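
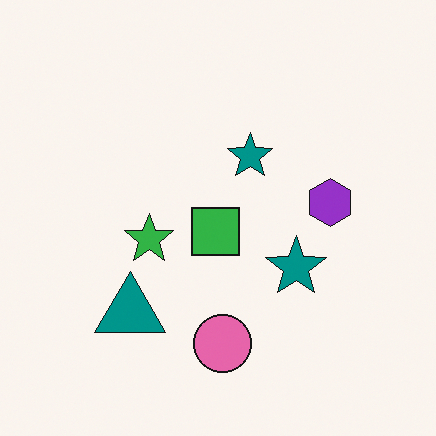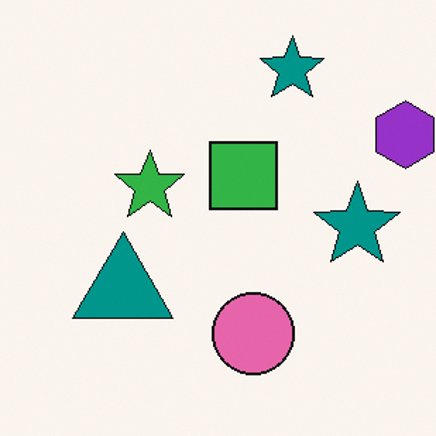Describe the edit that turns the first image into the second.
The second image is the first cropped slightly and scaled back up.

The visible shapes are larger and the field of view is narrower; shapes near the original edges may be partly or wholly outside the frame — a crop-and-rescale.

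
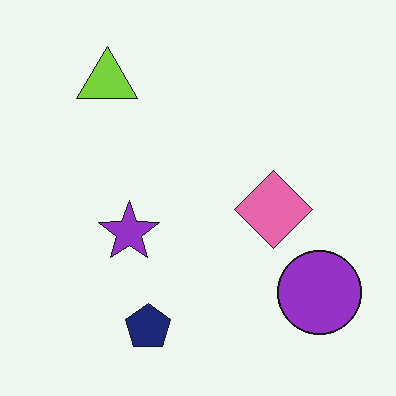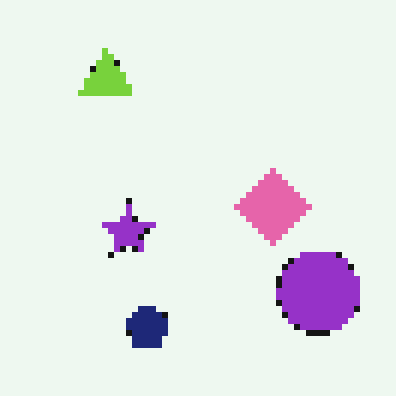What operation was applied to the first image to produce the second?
This is the original image moderately pixelated.

Shapes are reduced to large square blocks; fine edges and outlines are lost — a downscale-then-upscale (mosaic) effect.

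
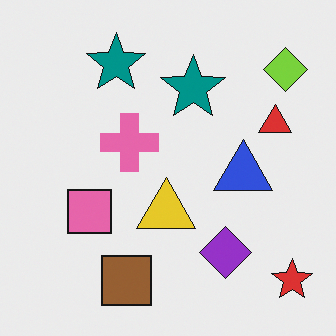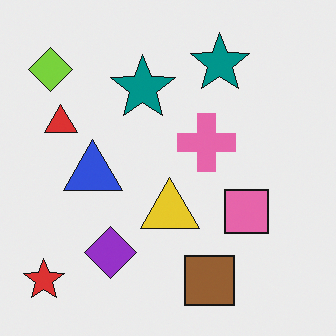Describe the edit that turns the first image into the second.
The transformation is: flipped horizontally (left ↔ right).

The red star is in the bottom-right of the first image and the bottom-left of the second — shapes on opposite sides of the vertical midline have swapped in a mirror flip.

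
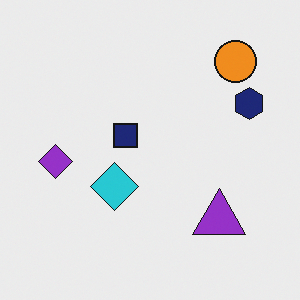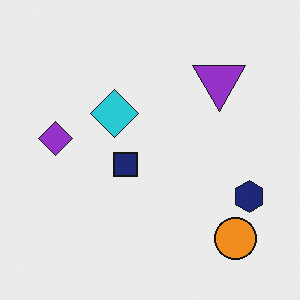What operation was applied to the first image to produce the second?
The second image is the first flipped vertically (top ↔ bottom).

The orange circle is in the top-right of the first image and the bottom-right of the second — shapes on opposite sides of the horizontal midline have swapped in a mirror flip.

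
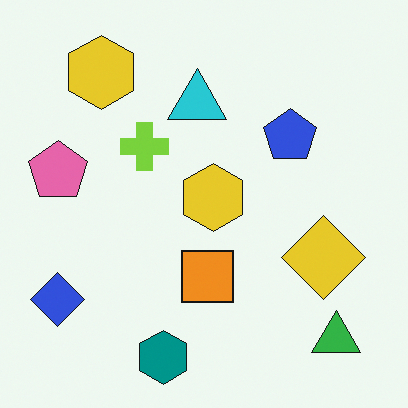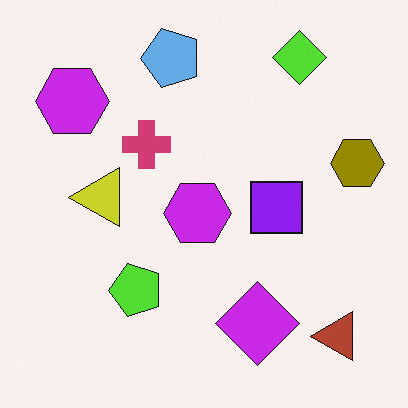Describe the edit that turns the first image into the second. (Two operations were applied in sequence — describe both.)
The second image is the first hue-shifted through roughly half the color wheel, then transposed (reflected across the top-left ↔ bottom-right diagonal).

Every shape's color has rotated by the same amount around the hue wheel — a uniform hue shift. Shapes have swapped their row and column positions — what was in the top-right is now in the bottom-left — a diagonal reflection.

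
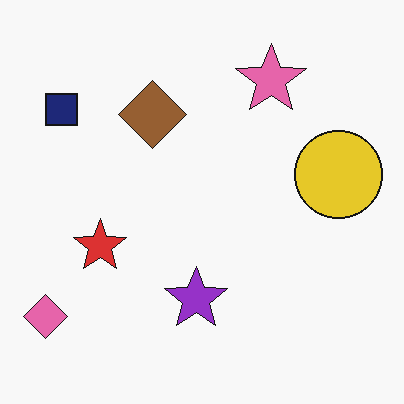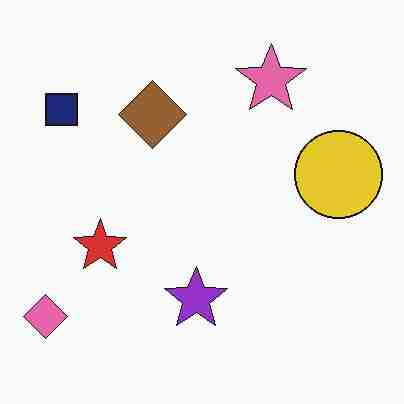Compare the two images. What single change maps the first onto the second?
It was heavily JPEG-compressed with obvious blocking artifacts.

Blocky 8×8 compression artifacts appear around shape edges and the flat background shows ringing — characteristic JPEG degradation.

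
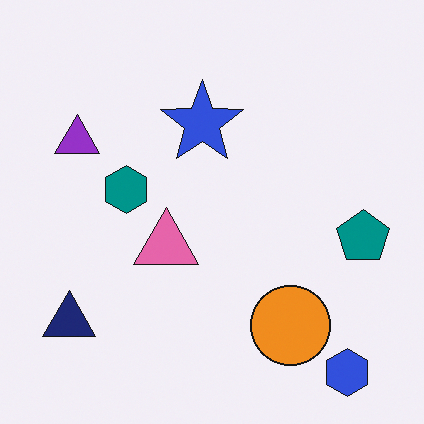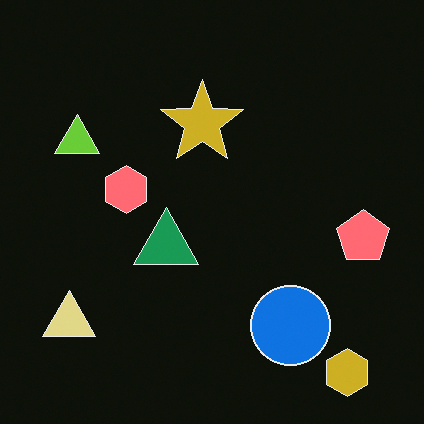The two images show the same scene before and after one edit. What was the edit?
Color-inverted (negative).

The light background has become dark and every shape's color is its complement — a photographic negative.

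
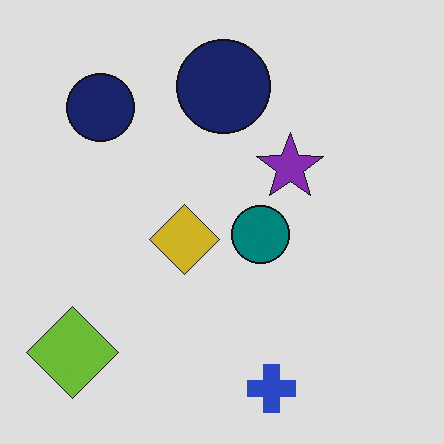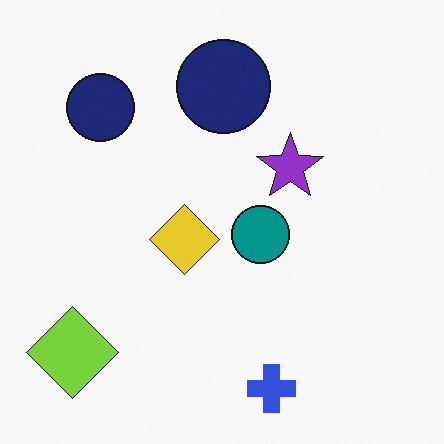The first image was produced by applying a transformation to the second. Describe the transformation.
It was darkened a little.

Every pixel — background and shapes alike — is uniformly darkened.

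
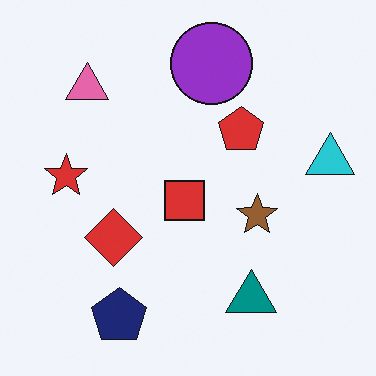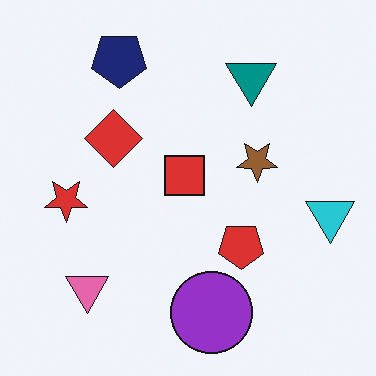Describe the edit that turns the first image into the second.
Flipped vertically (top ↔ bottom).

The navy pentagon is in the bottom-left of the first image and the top-left of the second — shapes on opposite sides of the horizontal midline have swapped in a mirror flip.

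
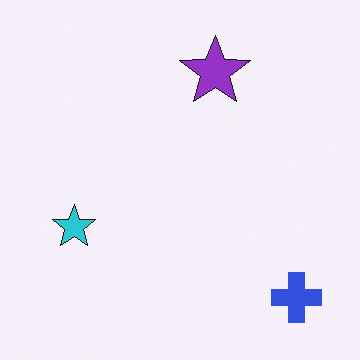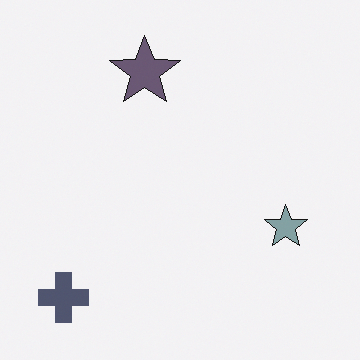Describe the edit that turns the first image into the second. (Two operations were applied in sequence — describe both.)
It was made much more muted (saturation change), then flipped horizontally (left ↔ right).

All colors are more muted and greyish — a global saturation change. The blue cross is in the bottom-right of the first image and the bottom-left of the second — shapes on opposite sides of the vertical midline have swapped in a mirror flip.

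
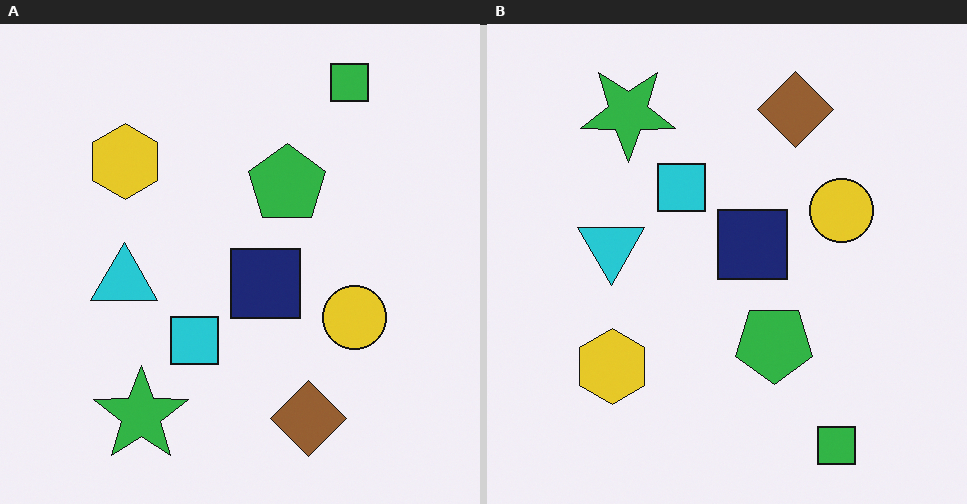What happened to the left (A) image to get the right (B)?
The transformation is: flipped vertically (top ↔ bottom).

The green square is in the top-right of the left (A) image and the bottom-right of the right (B) — shapes on opposite sides of the horizontal midline have swapped in a mirror flip.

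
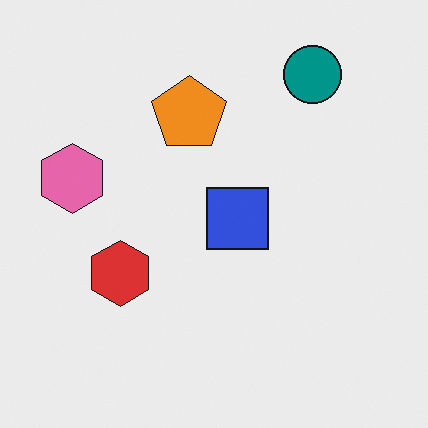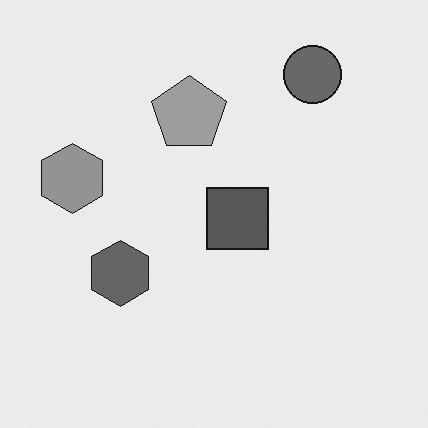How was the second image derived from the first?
Converted to grayscale.

All color is removed — every shape is now a shade of grey.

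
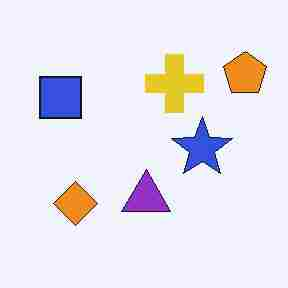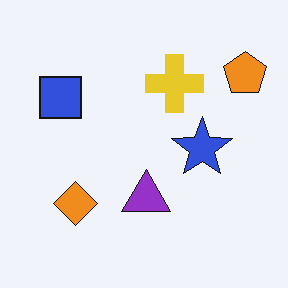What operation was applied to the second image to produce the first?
This is the original image degraded with heavy JPEG compression.

Blocky 8×8 compression artifacts appear around shape edges and the flat background shows ringing — characteristic JPEG degradation.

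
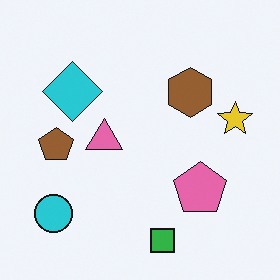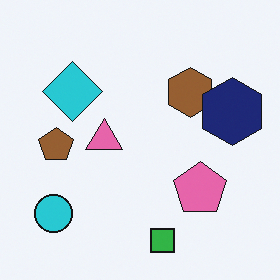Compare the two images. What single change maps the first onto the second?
This is the original image overlaid with an additional navy hexagon.

A navy hexagon appears in the second image that is absent from the first.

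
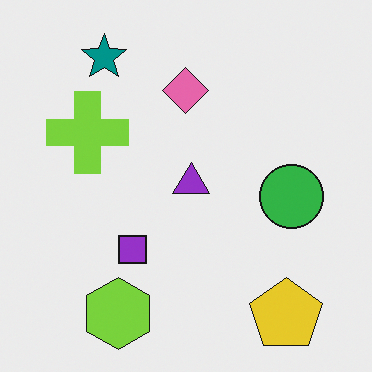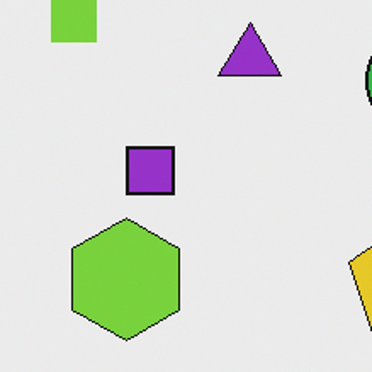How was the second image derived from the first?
It was cropped tightly and scaled back up.

The visible shapes are larger and the field of view is narrower; shapes near the original edges may be partly or wholly outside the frame — a crop-and-rescale.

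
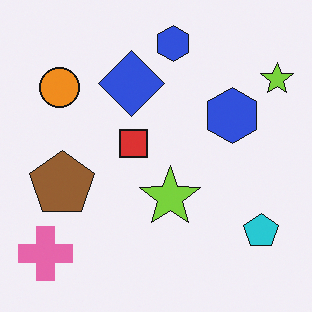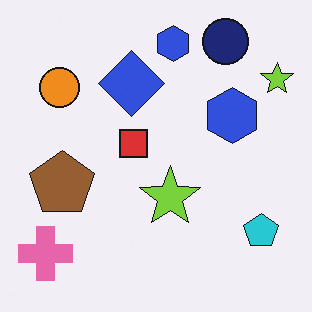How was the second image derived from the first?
The image was overlaid with an additional navy circle.

A navy circle appears in the second image that is absent from the first.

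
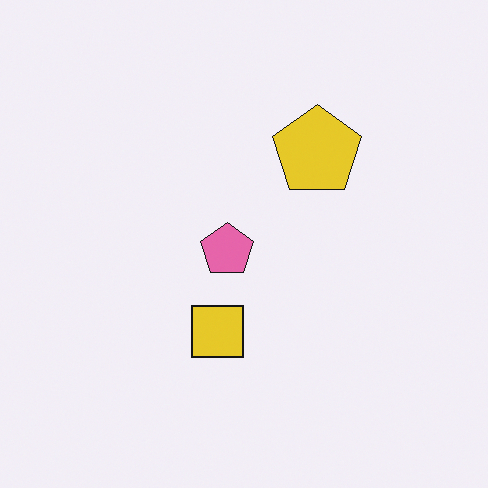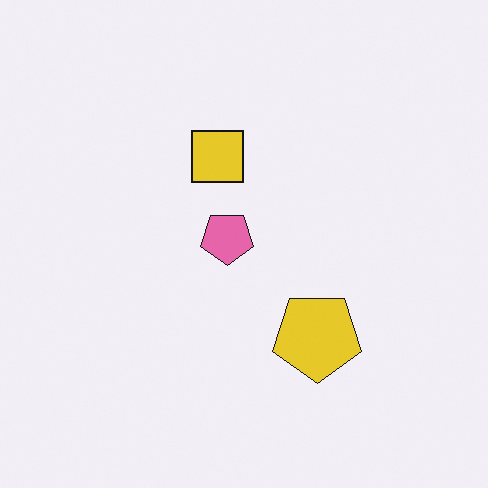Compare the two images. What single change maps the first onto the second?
The transformation is: flipped vertically (top ↔ bottom).

The yellow pentagon is in the top of the first image and the bottom of the second — shapes on opposite sides of the horizontal midline have swapped in a mirror flip.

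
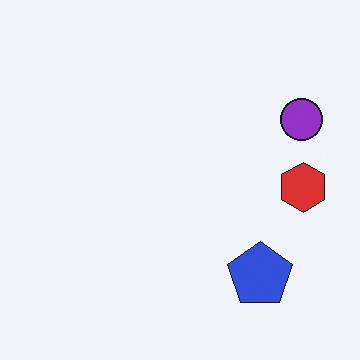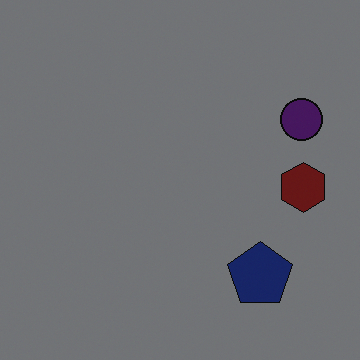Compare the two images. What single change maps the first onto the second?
It was darkened a lot.

Every pixel — background and shapes alike — is uniformly darkened.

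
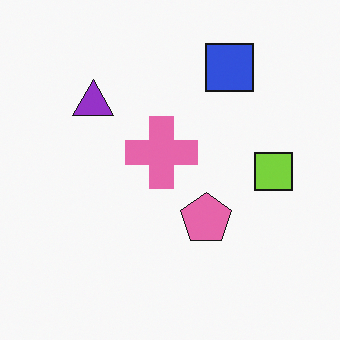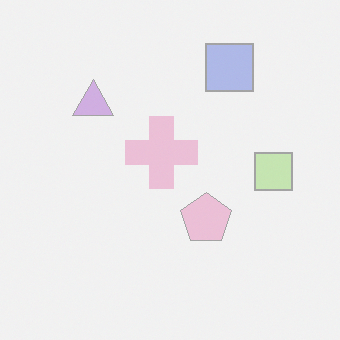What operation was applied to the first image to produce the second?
The second image is the first washed out (contrast reduced).

Tones are pushed toward mid-grey across the whole image — a global contrast change.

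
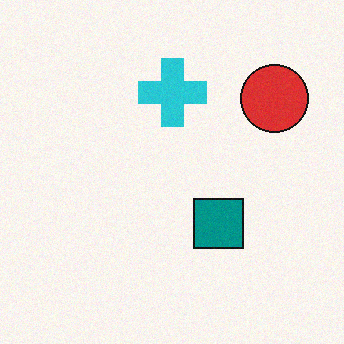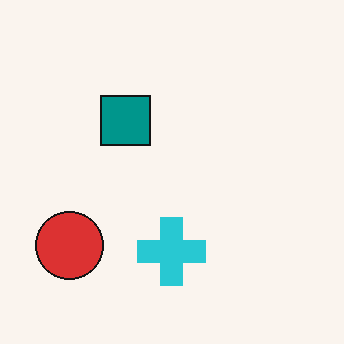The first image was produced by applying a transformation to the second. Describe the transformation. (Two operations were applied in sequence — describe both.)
Degraded with a light layer of grain, then rotated 180°.

Random speckle covers the whole image, including the flat background. The red circle sits in the bottom-left of the second image and the top-right of the first — consistent with a whole-image 180° rotation.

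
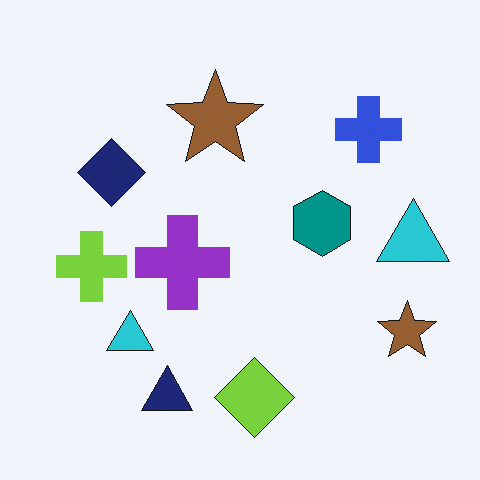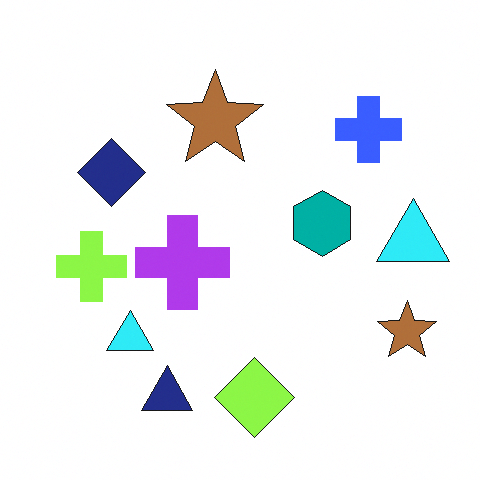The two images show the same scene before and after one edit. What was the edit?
The transformation is: brightened a little.

Every pixel — background and shapes alike — is uniformly brightened.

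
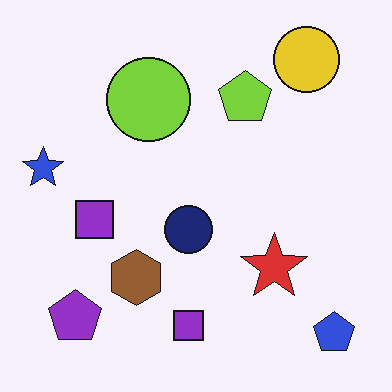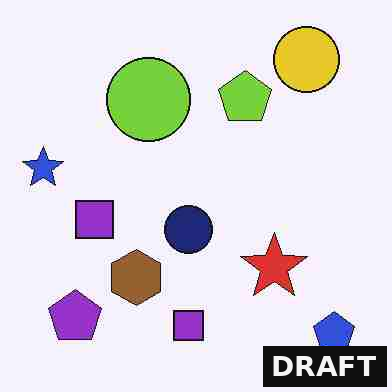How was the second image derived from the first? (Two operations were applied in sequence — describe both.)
Heavily JPEG-compressed with obvious blocking artifacts, then watermarked with the text "DRAFT" in the lower-right corner.

Blocky 8×8 compression artifacts appear around shape edges and the flat background shows ringing — characteristic JPEG degradation. A dark label reading "DRAFT" appears in the lower-right corner.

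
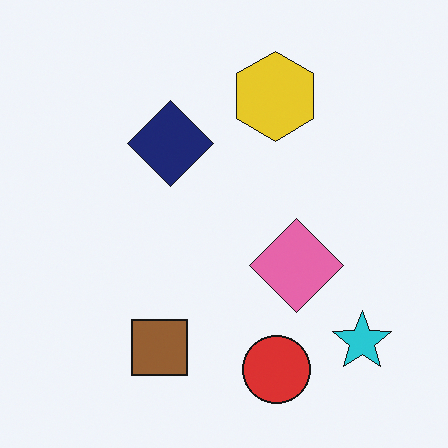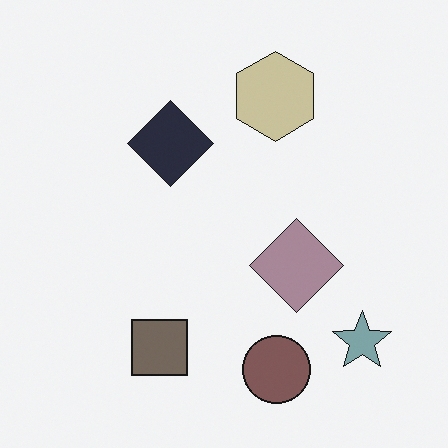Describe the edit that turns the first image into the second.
The image was made much more muted (saturation change).

All colors are more muted and greyish — a global saturation change.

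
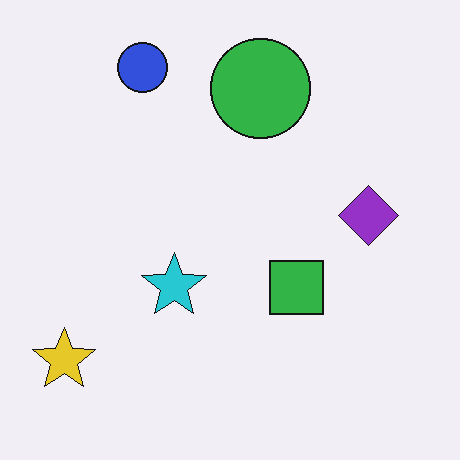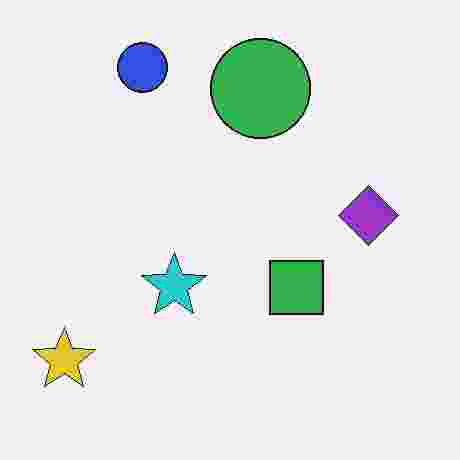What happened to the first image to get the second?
This is the original image degraded with heavy JPEG compression.

Blocky 8×8 compression artifacts appear around shape edges and the flat background shows ringing — characteristic JPEG degradation.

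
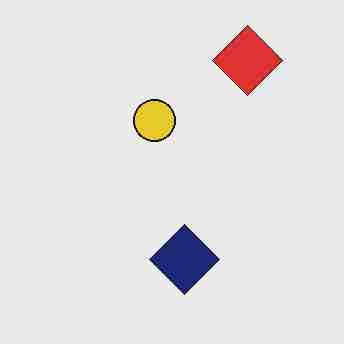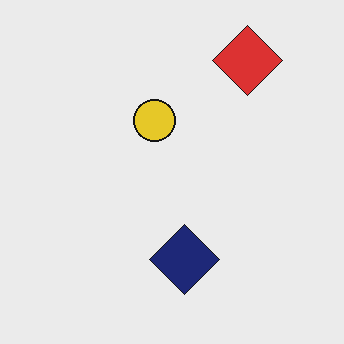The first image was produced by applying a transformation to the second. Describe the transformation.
The first image is the second degraded with heavy JPEG compression.

Blocky 8×8 compression artifacts appear around shape edges and the flat background shows ringing — characteristic JPEG degradation.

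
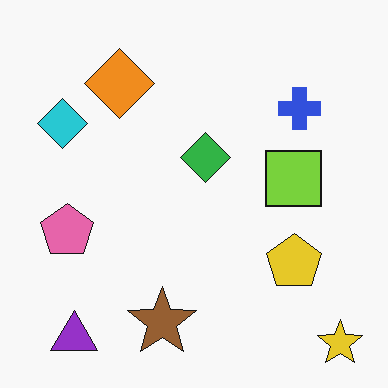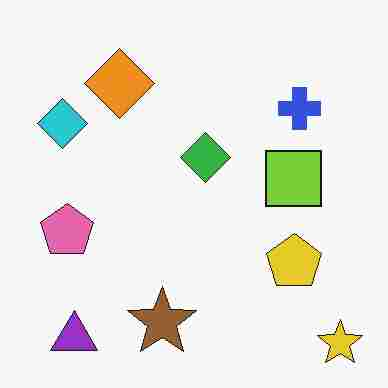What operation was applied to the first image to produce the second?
The second image is the first degraded with heavy JPEG compression.

Blocky 8×8 compression artifacts appear around shape edges and the flat background shows ringing — characteristic JPEG degradation.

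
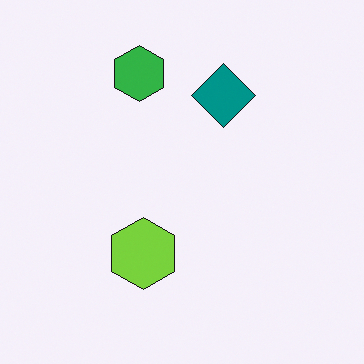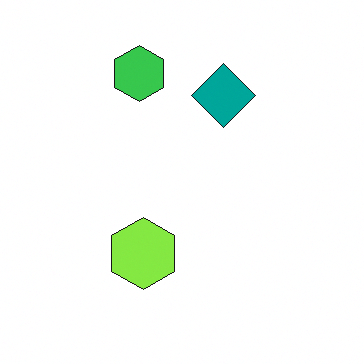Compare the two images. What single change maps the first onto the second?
The second image is the first slightly brightened.

Every pixel — background and shapes alike — is uniformly brightened.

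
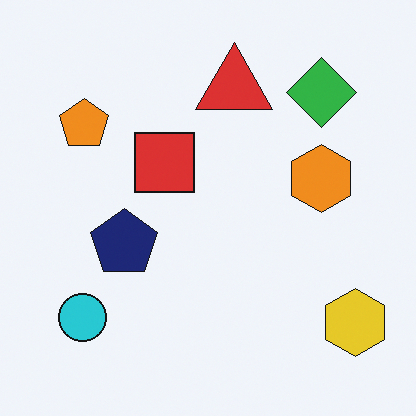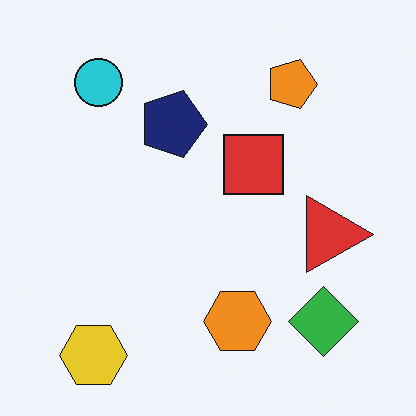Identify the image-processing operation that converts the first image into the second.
This is the original image rotated 90° clockwise.

The yellow hexagon sits in the bottom-right of the first image and the bottom-left of the second — consistent with a whole-image 90° clockwise rotation.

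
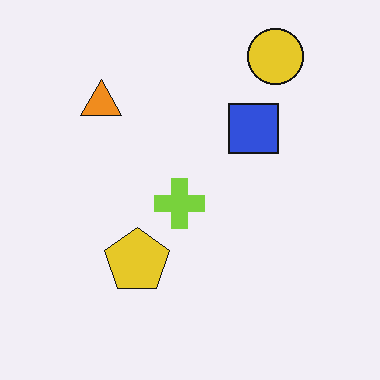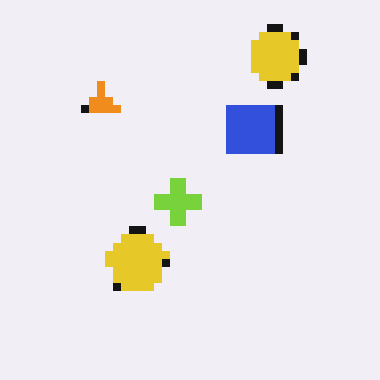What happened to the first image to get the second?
This is the original image pixelated into visible square blocks.

Shapes are reduced to large square blocks; fine edges and outlines are lost — a downscale-then-upscale (mosaic) effect.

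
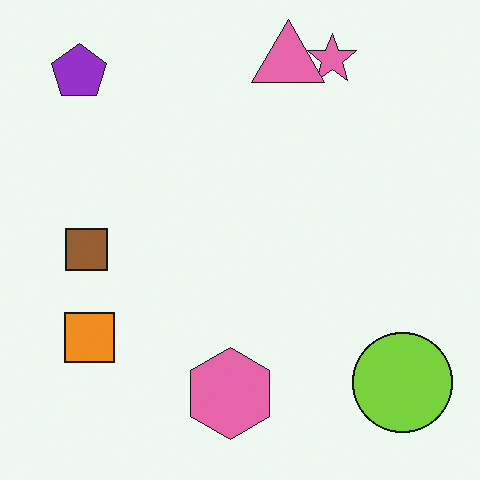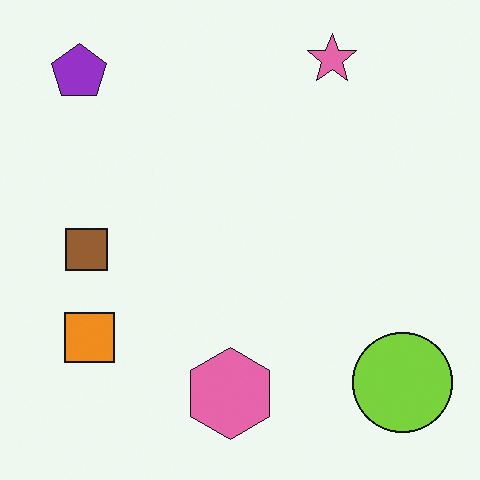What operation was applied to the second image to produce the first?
This is the original image overlaid with an additional pink triangle.

A pink triangle appears in the first image that is absent from the second.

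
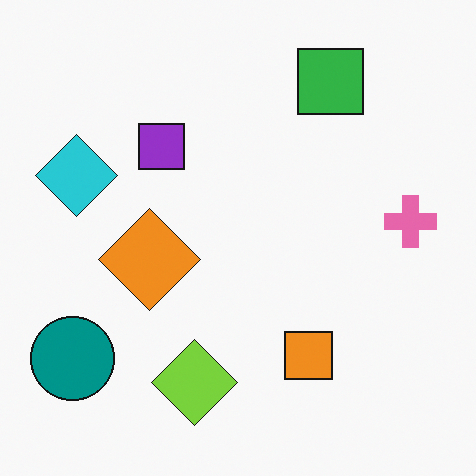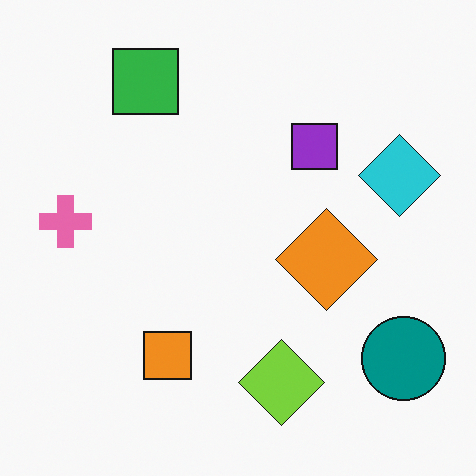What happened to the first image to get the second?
The image was flipped horizontally (left ↔ right).

The pink cross is in the right of the first image and the left of the second — shapes on opposite sides of the vertical midline have swapped in a mirror flip.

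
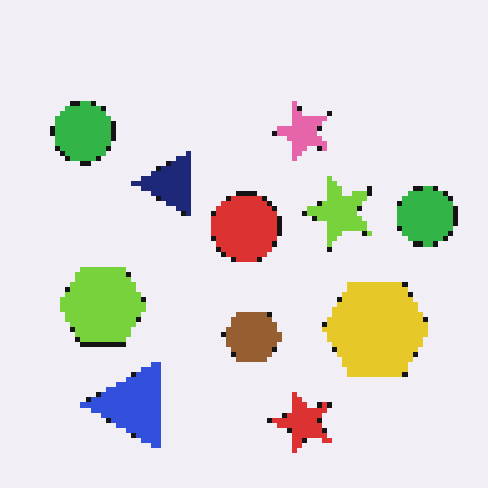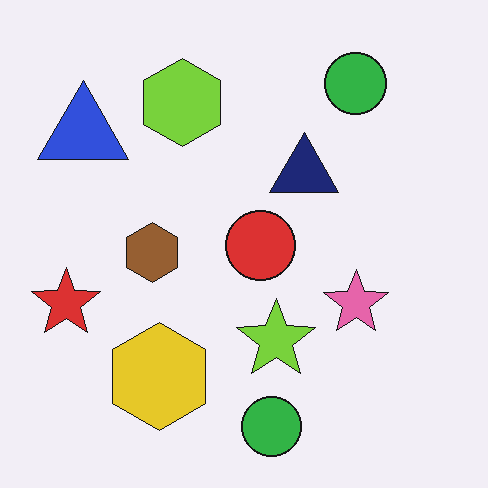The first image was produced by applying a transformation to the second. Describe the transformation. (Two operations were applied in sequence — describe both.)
The transformation is: rotated 90° counter-clockwise, then mildly pixelated.

The blue triangle sits in the top-left of the second image and the bottom-left of the first — consistent with a whole-image 90° counter-clockwise rotation. Shapes are reduced to large square blocks; fine edges and outlines are lost — a downscale-then-upscale (mosaic) effect.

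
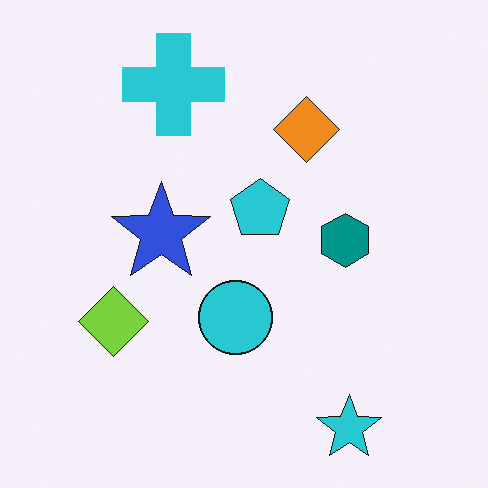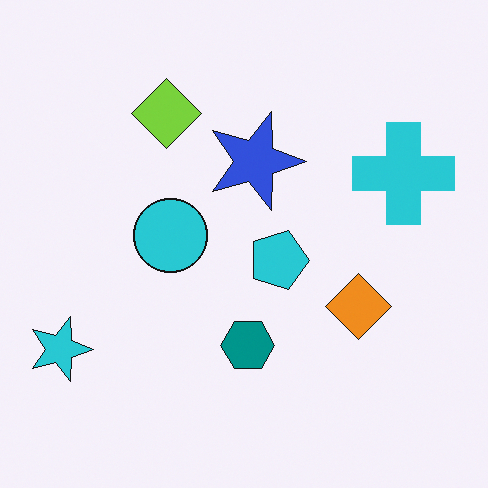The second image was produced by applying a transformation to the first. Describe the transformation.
It was rotated 90° clockwise.

The cyan star sits in the bottom-right of the first image and the bottom-left of the second — consistent with a whole-image 90° clockwise rotation.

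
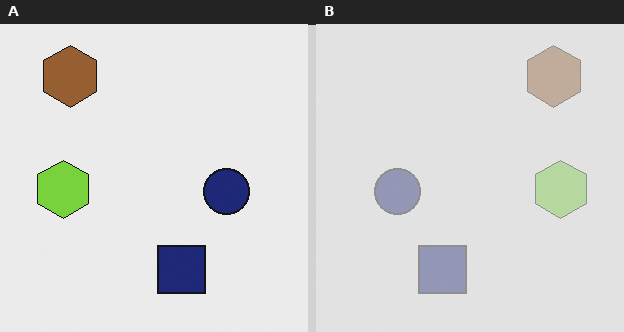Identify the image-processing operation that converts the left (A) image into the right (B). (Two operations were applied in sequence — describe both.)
This is the original image washed out (contrast reduced), then flipped horizontally (left ↔ right).

Tones are pushed toward mid-grey across the whole image — a global contrast change. The lime hexagon is in the left of the left (A) image and the right of the right (B) — shapes on opposite sides of the vertical midline have swapped in a mirror flip.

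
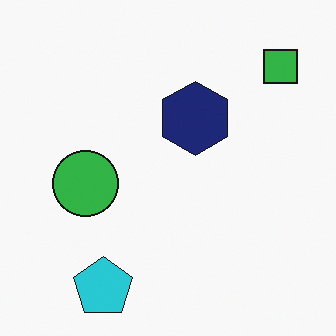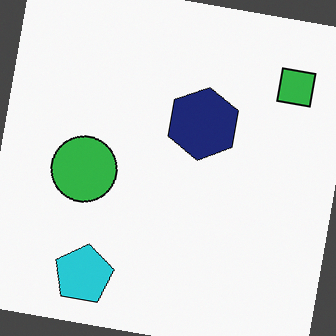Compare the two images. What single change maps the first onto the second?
The transformation is: rotated clockwise by a slight angle.

Every shape is tilted by the same angle and the image corners show triangular fill wedges — a whole-image rotation by a non-right angle.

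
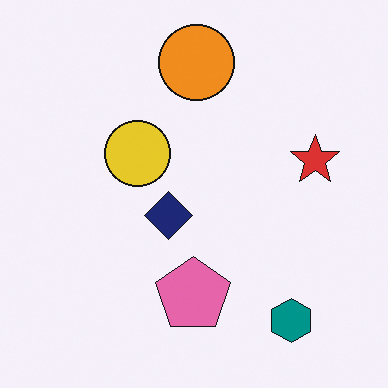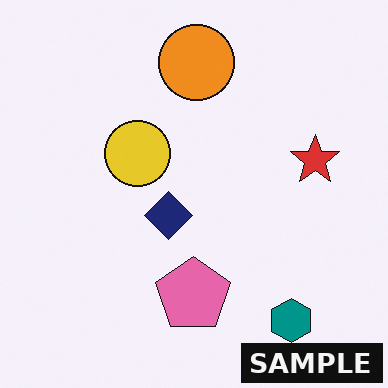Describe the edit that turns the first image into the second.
Watermarked with the text "SAMPLE" in the lower-right corner.

A dark label reading "SAMPLE" appears in the lower-right corner.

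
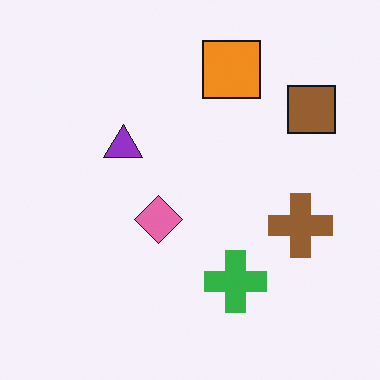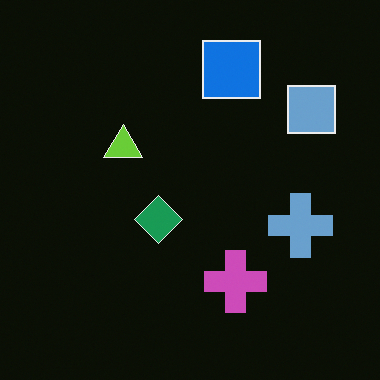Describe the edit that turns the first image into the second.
Color-inverted (negative).

The light background has become dark and every shape's color is its complement — a photographic negative.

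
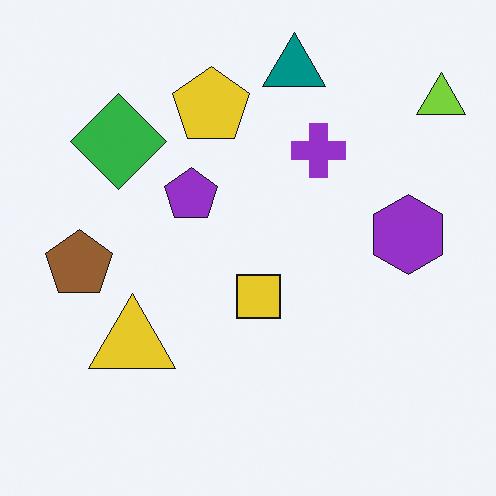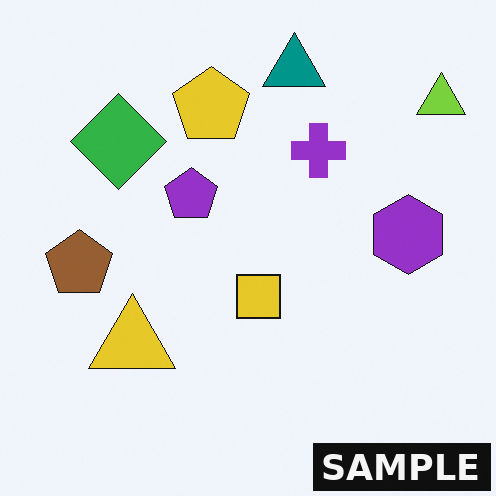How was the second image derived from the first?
The transformation is: watermarked with the text "SAMPLE" in the lower-right corner.

A dark label reading "SAMPLE" appears in the lower-right corner.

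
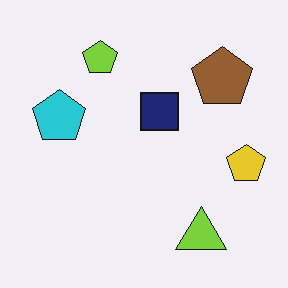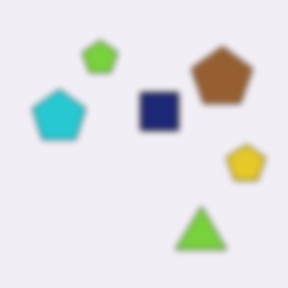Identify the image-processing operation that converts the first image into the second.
Moderately blurred.

Shape edges and outlines are uniformly softened across the whole image.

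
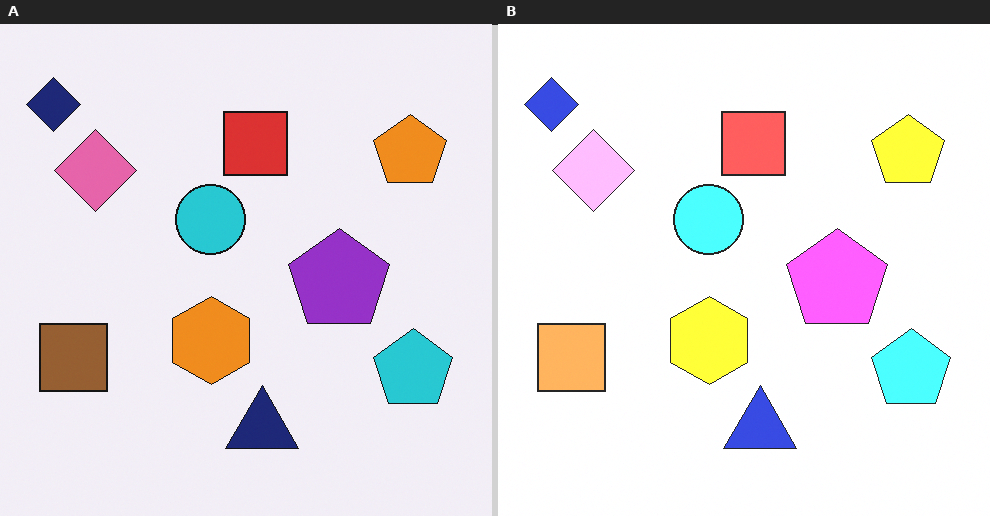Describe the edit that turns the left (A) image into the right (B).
It was noticeably brightened.

Every pixel — background and shapes alike — is uniformly brightened.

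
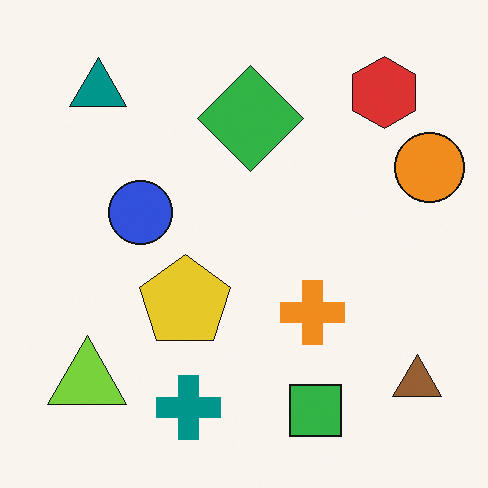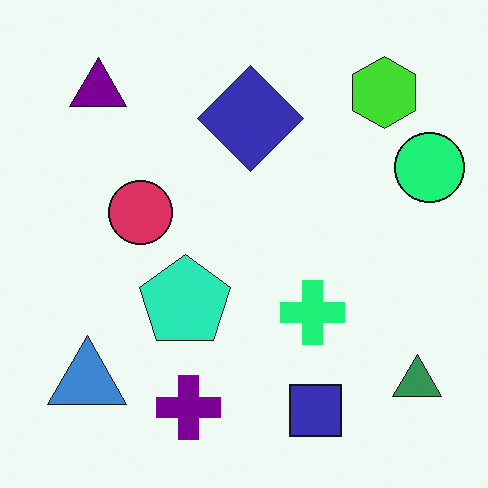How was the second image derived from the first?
The second image is the first hue-shifted by a moderate amount.

Every shape's color has rotated by the same amount around the hue wheel — a uniform hue shift.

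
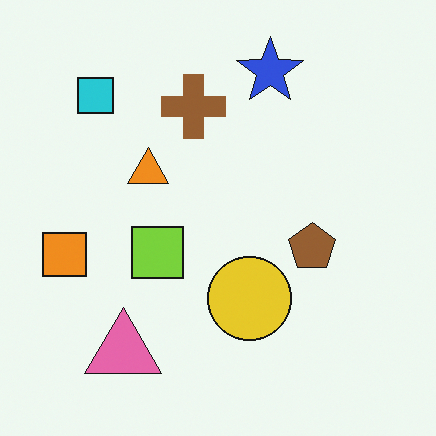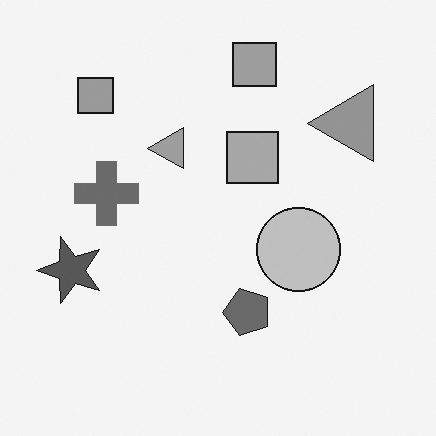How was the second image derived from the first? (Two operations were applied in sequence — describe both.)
The image was converted to grayscale, then transposed (reflected across the top-left ↔ bottom-right diagonal).

All color is removed — every shape is now a shade of grey. Shapes have swapped their row and column positions — what was in the top-right is now in the bottom-left — a diagonal reflection.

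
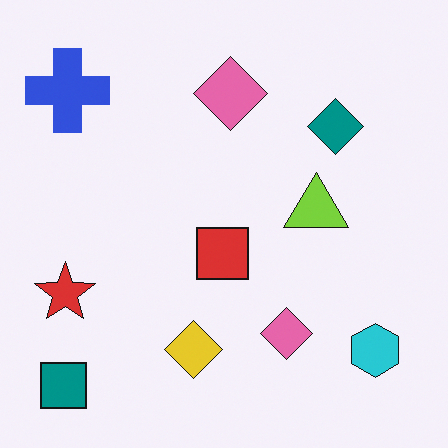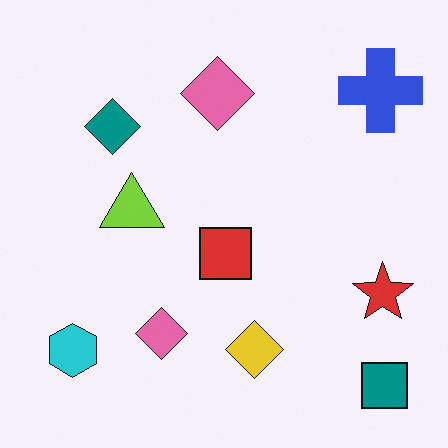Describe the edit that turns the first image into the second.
Flipped horizontally (left ↔ right).

The teal square is in the bottom-left of the first image and the bottom-right of the second — shapes on opposite sides of the vertical midline have swapped in a mirror flip.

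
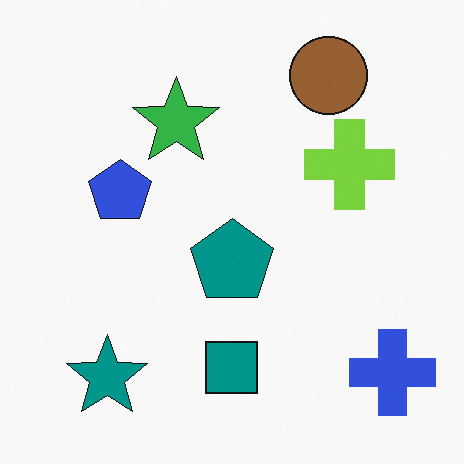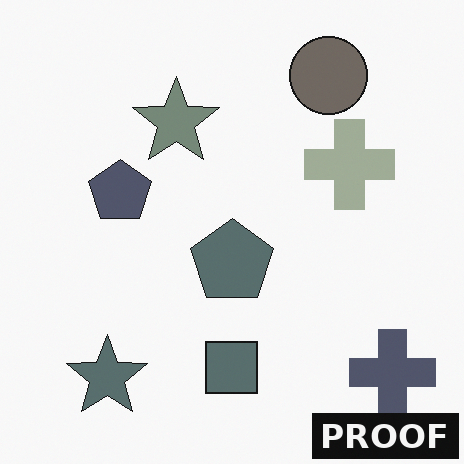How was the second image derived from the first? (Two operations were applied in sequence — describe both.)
Heavily desaturated, then watermarked with the text "PROOF" in the lower-right corner.

All colors are more muted and greyish — a global saturation change. A dark label reading "PROOF" appears in the lower-right corner.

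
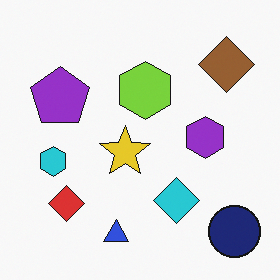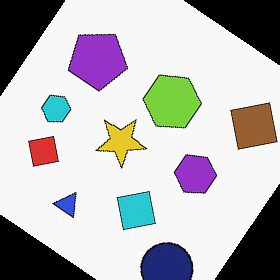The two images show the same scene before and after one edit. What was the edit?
The image was rotated clockwise by a large amount — several tens of degrees.

Every shape is tilted by the same angle and the image corners show triangular fill wedges — a whole-image rotation by a non-right angle.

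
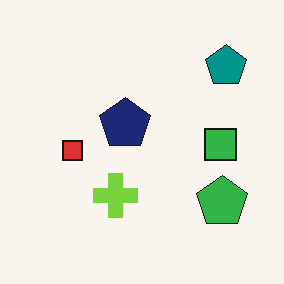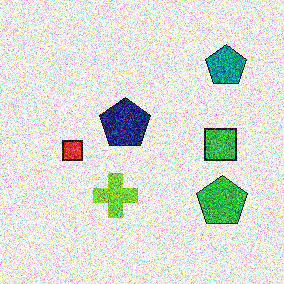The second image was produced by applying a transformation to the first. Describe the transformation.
The image was degraded with strong gaussian noise.

Random speckle covers the whole image, including the flat background.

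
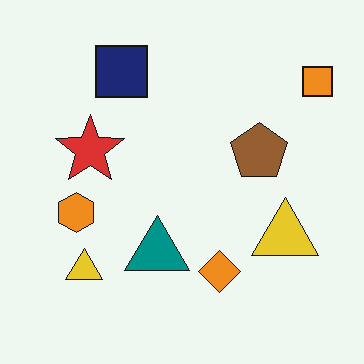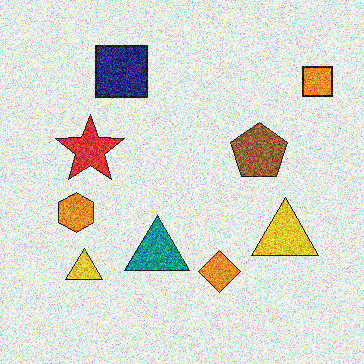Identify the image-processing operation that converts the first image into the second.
This is the original image degraded with a thick layer of grain.

Random speckle covers the whole image, including the flat background.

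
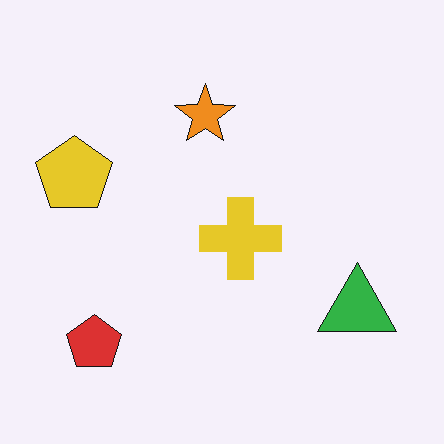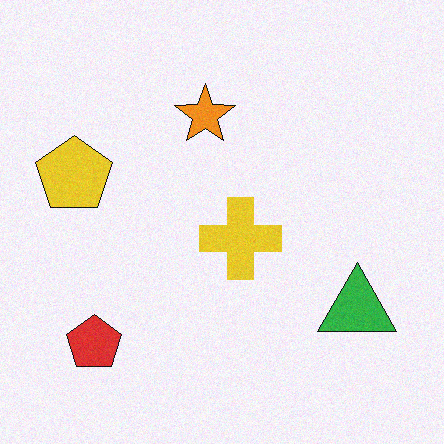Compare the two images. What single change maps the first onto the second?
Degraded with light additive noise.

Random speckle covers the whole image, including the flat background.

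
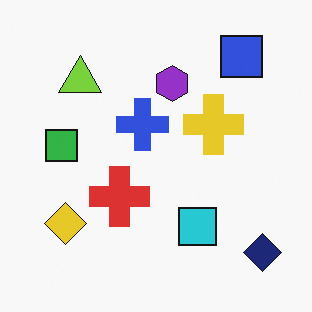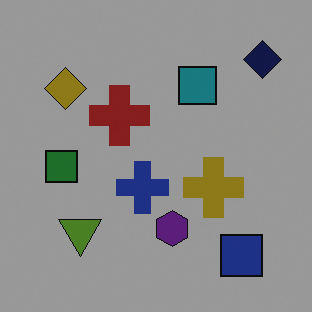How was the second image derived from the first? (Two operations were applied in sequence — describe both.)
It was flipped vertically (top ↔ bottom), then darkened a lot.

The blue square is in the top-right of the first image and the bottom-right of the second — shapes on opposite sides of the horizontal midline have swapped in a mirror flip. Every pixel — background and shapes alike — is uniformly darkened.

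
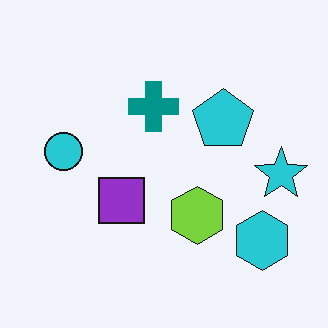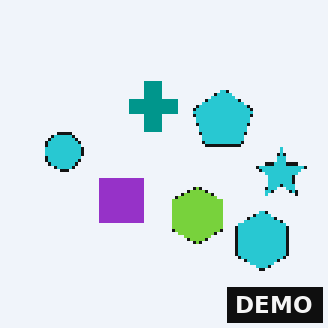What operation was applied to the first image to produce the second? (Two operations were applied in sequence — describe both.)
The second image is the first lightly pixelated (a mild mosaic effect), then watermarked with the text "DEMO" in the lower-right corner.

Shapes are reduced to large square blocks; fine edges and outlines are lost — a downscale-then-upscale (mosaic) effect. A dark label reading "DEMO" appears in the lower-right corner.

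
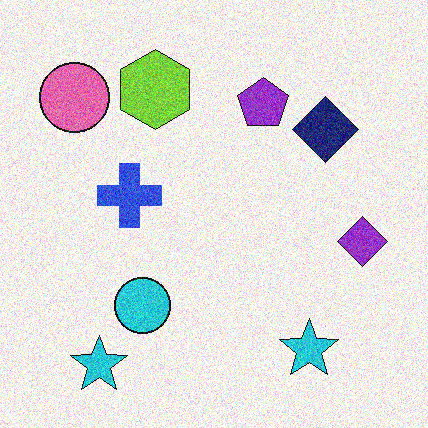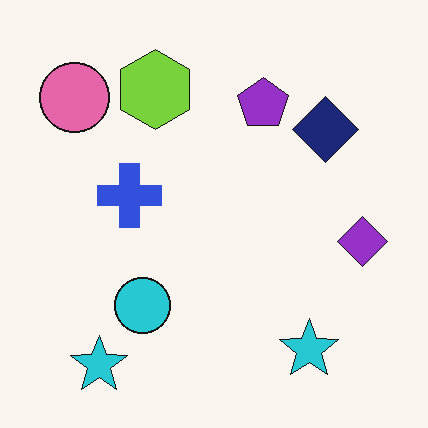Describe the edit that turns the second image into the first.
Degraded with visible gaussian noise.

Random speckle covers the whole image, including the flat background.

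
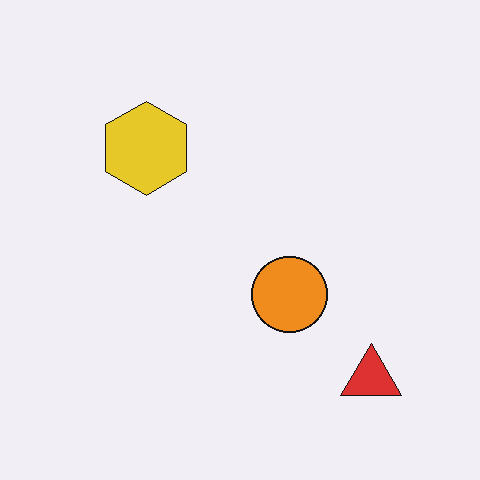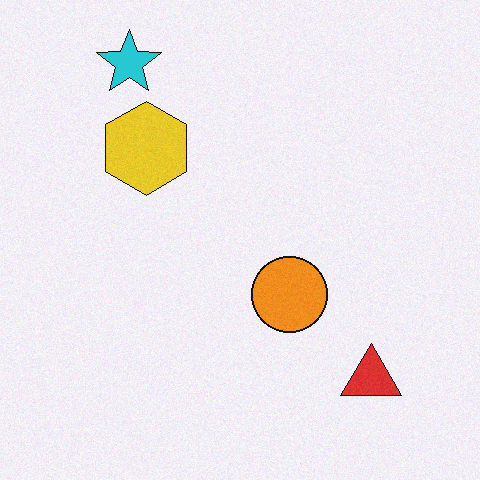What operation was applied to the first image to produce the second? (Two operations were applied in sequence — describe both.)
The transformation is: degraded with a light layer of grain, then overlaid with an additional cyan star.

Random speckle covers the whole image, including the flat background. A cyan star appears in the second image that is absent from the first.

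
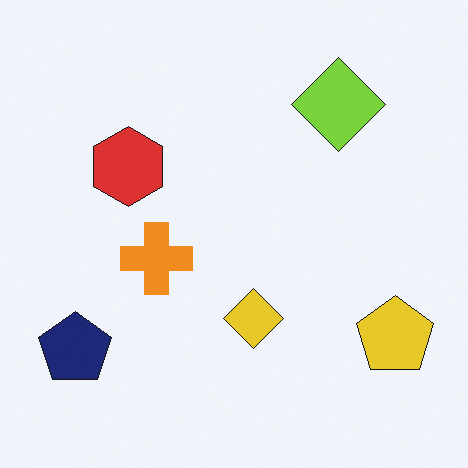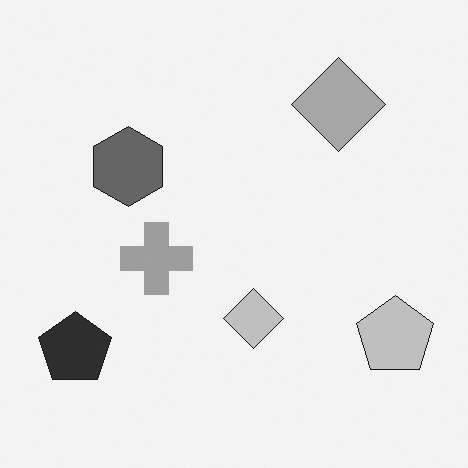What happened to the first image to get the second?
The second image is the first converted to grayscale.

All color is removed — every shape is now a shade of grey.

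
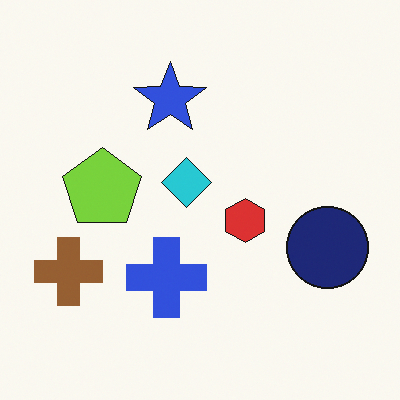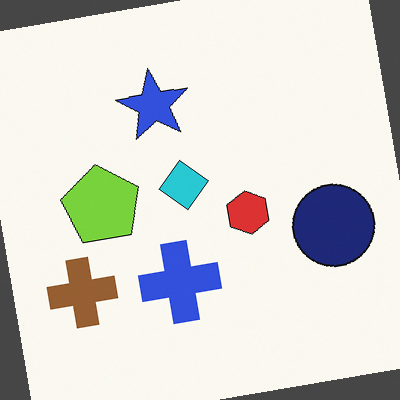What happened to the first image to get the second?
Rotated counter-clockwise by a small amount.

Every shape is tilted by the same angle and the image corners show triangular fill wedges — a whole-image rotation by a non-right angle.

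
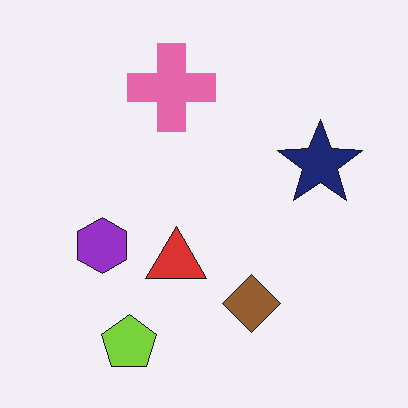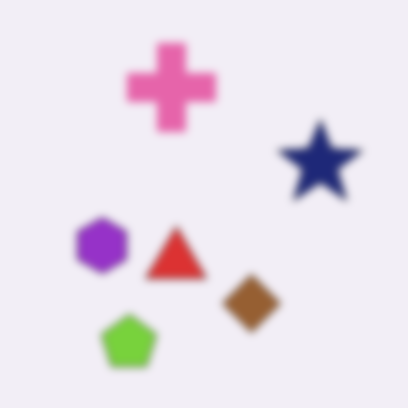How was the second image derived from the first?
Moderately blurred.

Shape edges and outlines are uniformly softened across the whole image.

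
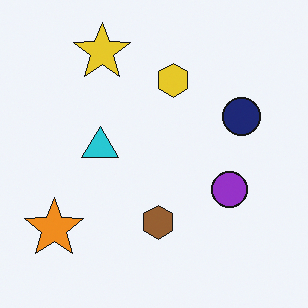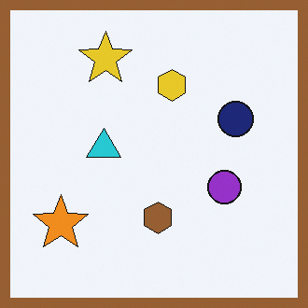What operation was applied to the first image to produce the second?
The transformation is: framed with a brown border.

A solid brown frame runs around the edge of the second image, with the content slightly shrunk inside it.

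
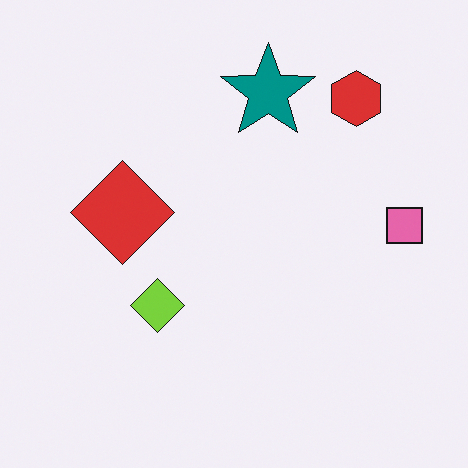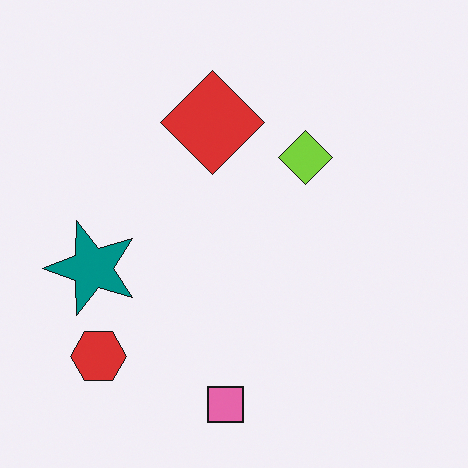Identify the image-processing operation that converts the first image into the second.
The second image is the first transposed (reflected across the top-left ↔ bottom-right diagonal).

Shapes have swapped their row and column positions — what was in the top-right is now in the bottom-left — a diagonal reflection.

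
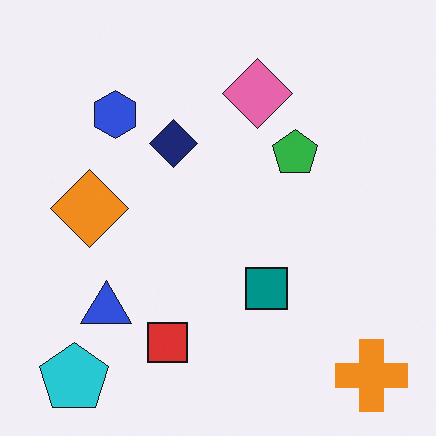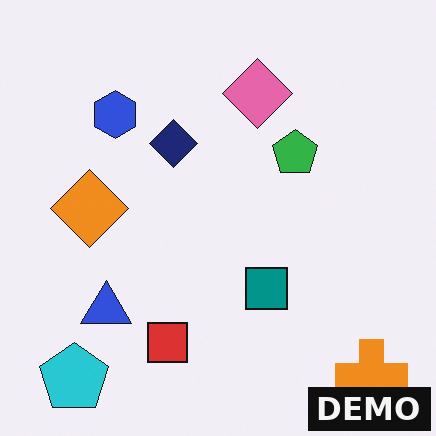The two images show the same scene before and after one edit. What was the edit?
The transformation is: watermarked with the text "DEMO" in the lower-right corner.

A dark label reading "DEMO" appears in the lower-right corner.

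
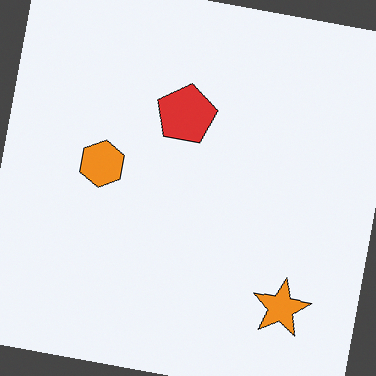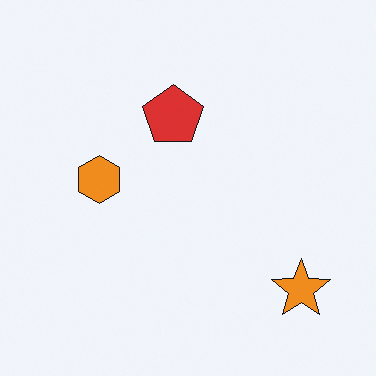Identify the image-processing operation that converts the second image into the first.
The first image is the second rotated clockwise by a slight angle.

Every shape is tilted by the same angle and the image corners show triangular fill wedges — a whole-image rotation by a non-right angle.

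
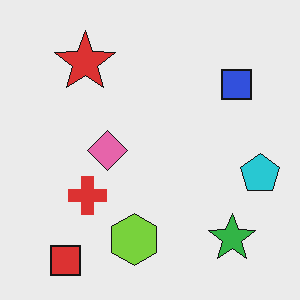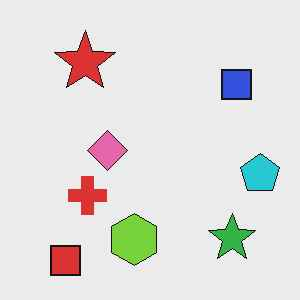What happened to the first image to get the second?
This is the original image given moderate JPEG compression.

Blocky 8×8 compression artifacts appear around shape edges and the flat background shows ringing — characteristic JPEG degradation.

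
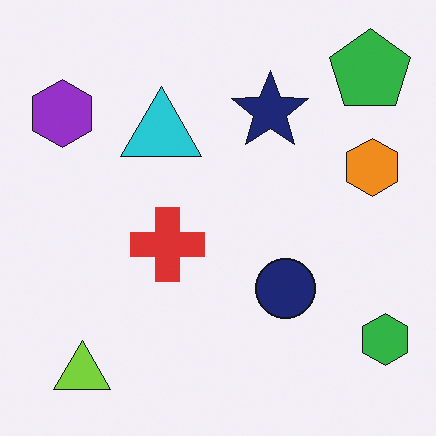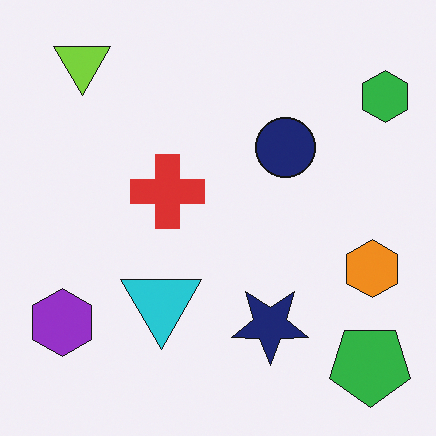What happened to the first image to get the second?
The second image is the first flipped vertically (top ↔ bottom).

The lime triangle is in the bottom-left of the first image and the top-left of the second — shapes on opposite sides of the horizontal midline have swapped in a mirror flip.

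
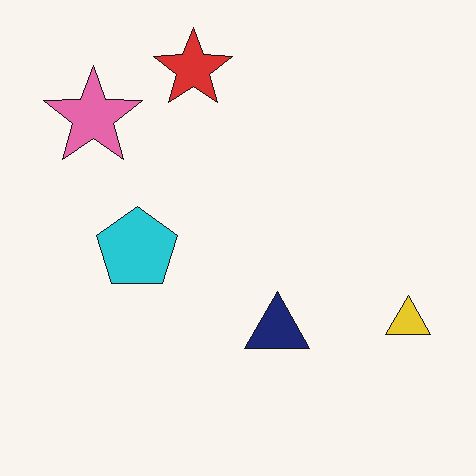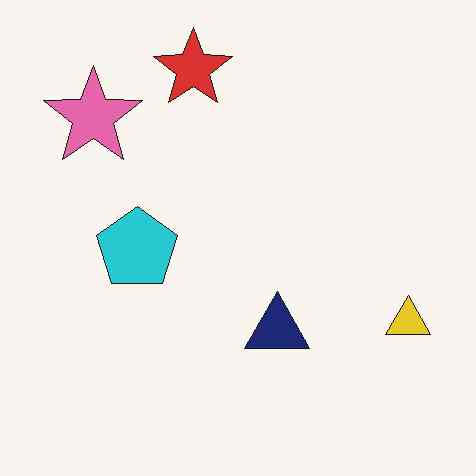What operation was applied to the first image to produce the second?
The transformation is: JPEG-compressed with visible artifacts.

Blocky 8×8 compression artifacts appear around shape edges and the flat background shows ringing — characteristic JPEG degradation.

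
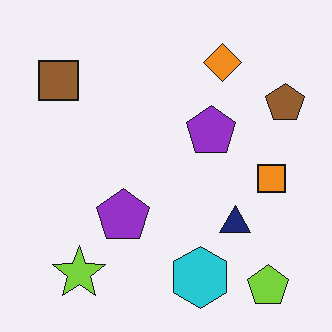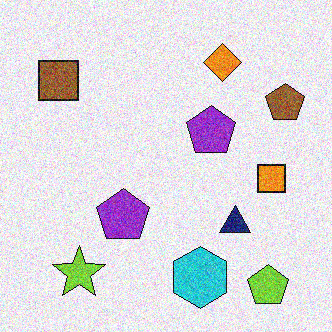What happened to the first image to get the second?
It was degraded with visible gaussian noise.

Random speckle covers the whole image, including the flat background.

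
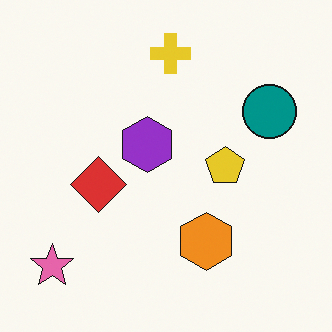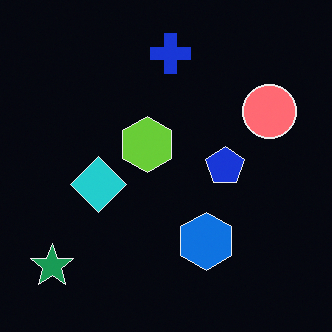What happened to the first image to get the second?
The second image is the first color-inverted (negative).

The light background has become dark and every shape's color is its complement — a photographic negative.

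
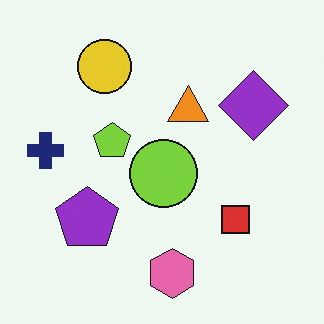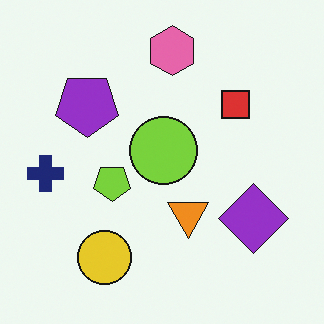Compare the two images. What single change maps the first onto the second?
The image was flipped vertically (top ↔ bottom).

The pink hexagon is in the bottom of the first image and the top of the second — shapes on opposite sides of the horizontal midline have swapped in a mirror flip.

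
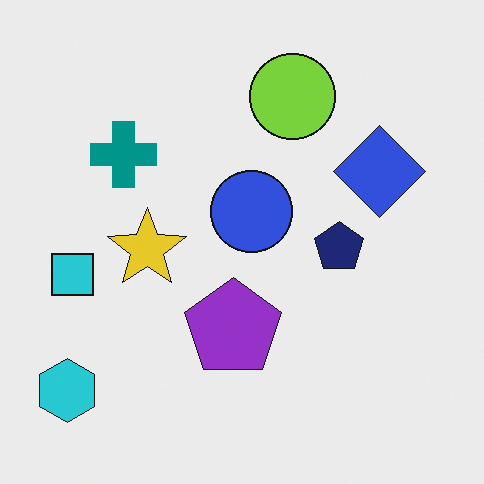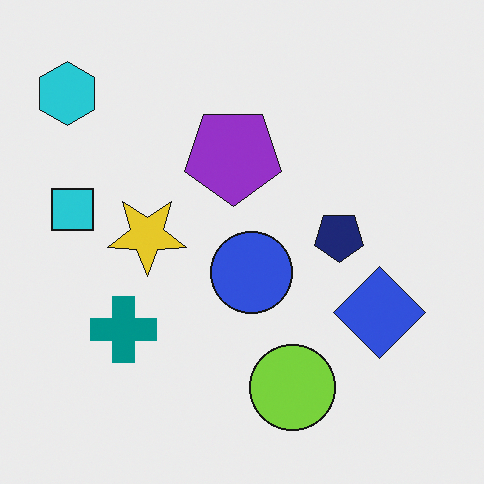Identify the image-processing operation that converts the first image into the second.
This is the original image flipped vertically (top ↔ bottom).

The cyan hexagon is in the bottom-left of the first image and the top-left of the second — shapes on opposite sides of the horizontal midline have swapped in a mirror flip.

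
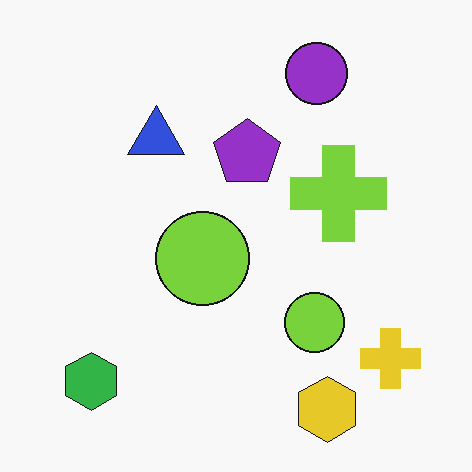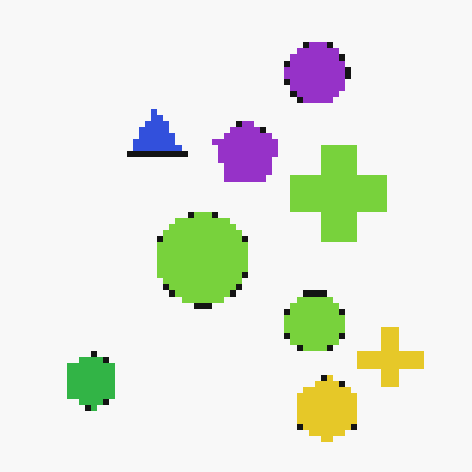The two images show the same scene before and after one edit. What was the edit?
Moderately pixelated.

Shapes are reduced to large square blocks; fine edges and outlines are lost — a downscale-then-upscale (mosaic) effect.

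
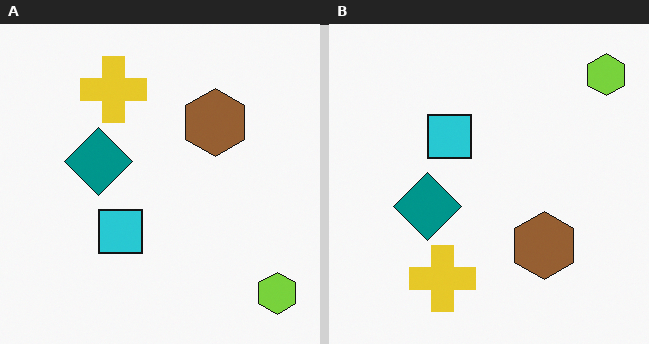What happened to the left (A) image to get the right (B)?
This is the original image flipped vertically (top ↔ bottom).

The lime hexagon is in the bottom-right of the left (A) image and the top-right of the right (B) — shapes on opposite sides of the horizontal midline have swapped in a mirror flip.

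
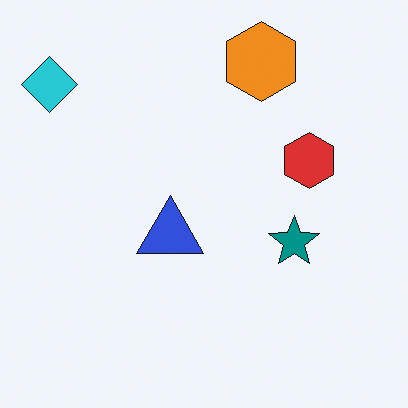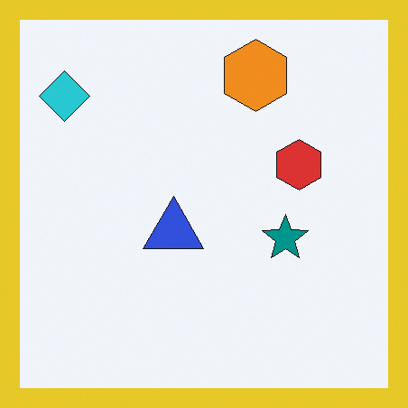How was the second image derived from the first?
Framed with a yellow border.

A solid yellow frame runs around the edge of the second image, with the content slightly shrunk inside it.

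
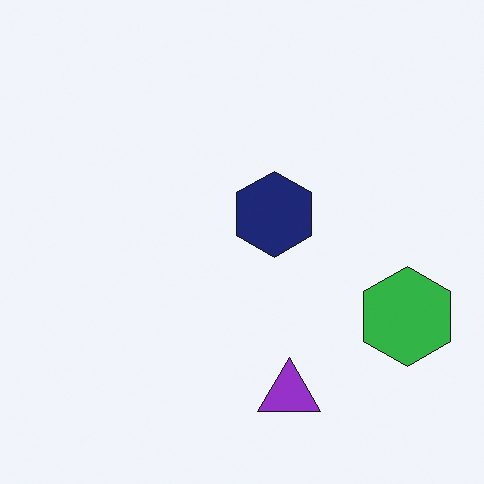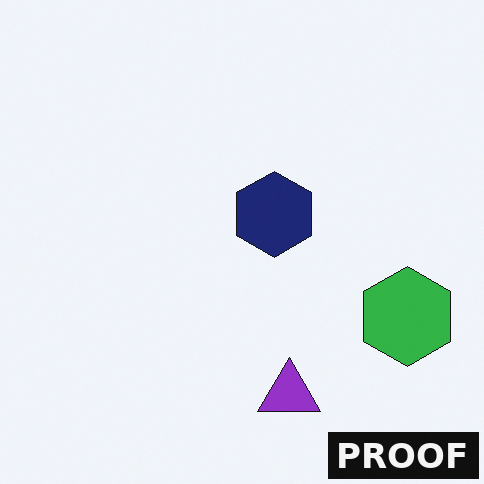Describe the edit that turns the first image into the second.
The transformation is: watermarked with the text "PROOF" in the lower-right corner.

A dark label reading "PROOF" appears in the lower-right corner.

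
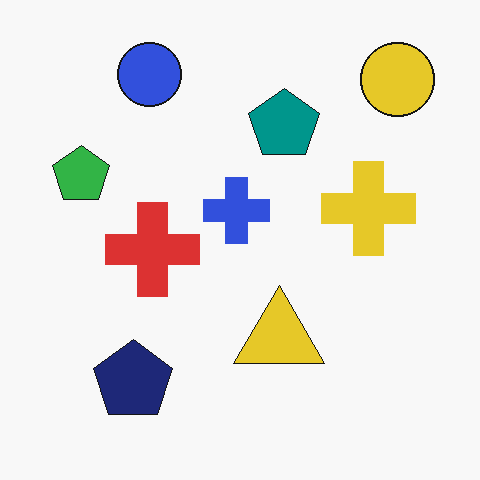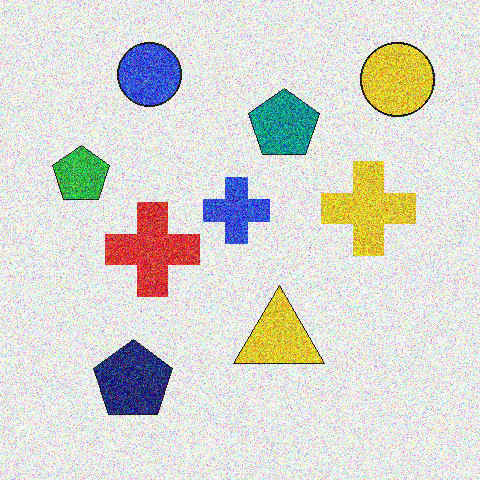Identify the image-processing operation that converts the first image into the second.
It was degraded with strong gaussian noise.

Random speckle covers the whole image, including the flat background.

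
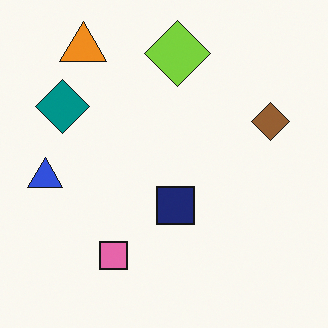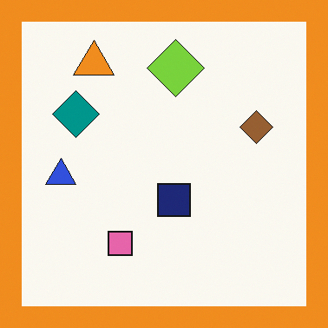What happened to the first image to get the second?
The second image is the first framed with a orange border.

A solid orange frame runs around the edge of the second image, with the content slightly shrunk inside it.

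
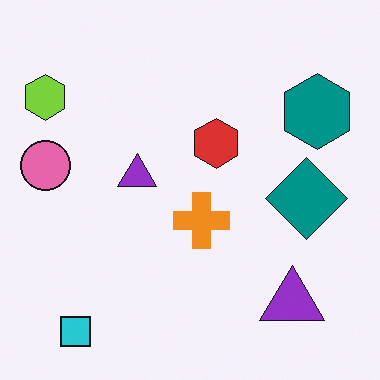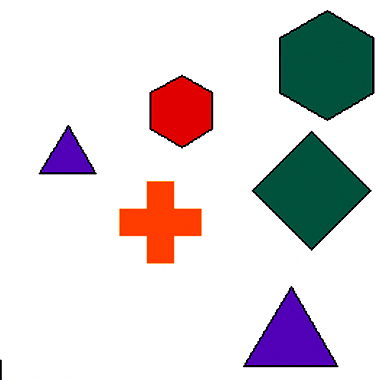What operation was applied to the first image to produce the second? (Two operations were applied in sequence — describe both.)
Cropped slightly and scaled back up, then given much higher contrast.

The visible shapes are larger and the field of view is narrower; shapes near the original edges may be partly or wholly outside the frame — a crop-and-rescale. Tones are pushed away from mid-grey across the whole image — a global contrast change.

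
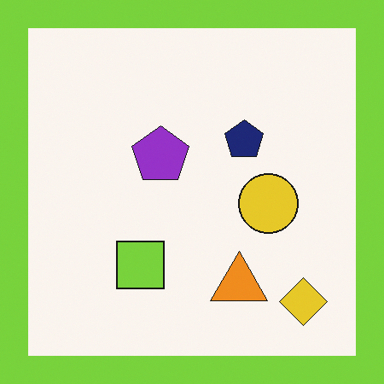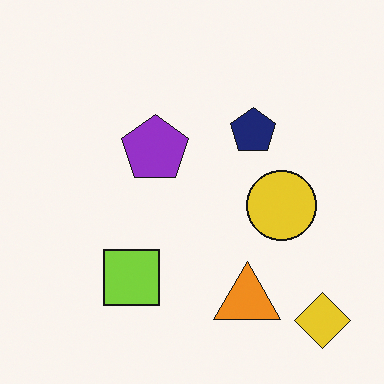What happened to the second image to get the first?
Framed with a lime border.

A solid lime frame runs around the edge of the first image, with the content slightly shrunk inside it.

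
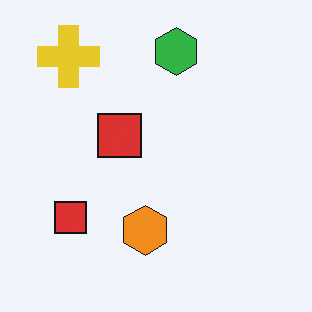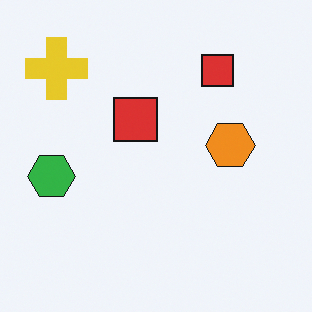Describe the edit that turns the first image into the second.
Transposed (reflected across the top-left ↔ bottom-right diagonal).

Shapes have swapped their row and column positions — what was in the top-right is now in the bottom-left — a diagonal reflection.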